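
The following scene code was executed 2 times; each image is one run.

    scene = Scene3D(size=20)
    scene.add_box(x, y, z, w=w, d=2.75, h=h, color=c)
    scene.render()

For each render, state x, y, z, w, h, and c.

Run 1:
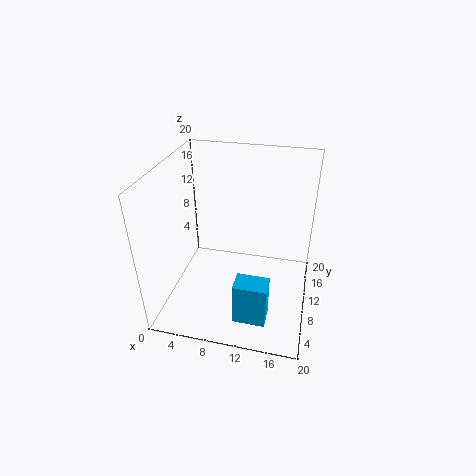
x = 11.5, y = 0.75, z = 3.75, w = 4, h = 5.5, c = 'deepskyblue'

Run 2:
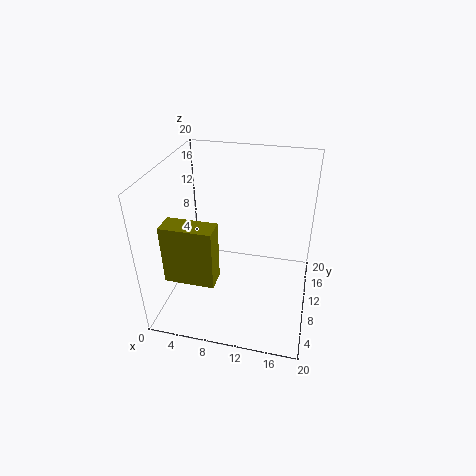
x = 2.75, y = 1.5, z = 8, w = 6.25, h = 7.5, c = 'olive'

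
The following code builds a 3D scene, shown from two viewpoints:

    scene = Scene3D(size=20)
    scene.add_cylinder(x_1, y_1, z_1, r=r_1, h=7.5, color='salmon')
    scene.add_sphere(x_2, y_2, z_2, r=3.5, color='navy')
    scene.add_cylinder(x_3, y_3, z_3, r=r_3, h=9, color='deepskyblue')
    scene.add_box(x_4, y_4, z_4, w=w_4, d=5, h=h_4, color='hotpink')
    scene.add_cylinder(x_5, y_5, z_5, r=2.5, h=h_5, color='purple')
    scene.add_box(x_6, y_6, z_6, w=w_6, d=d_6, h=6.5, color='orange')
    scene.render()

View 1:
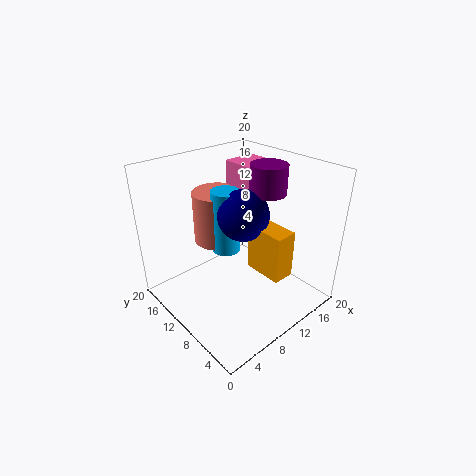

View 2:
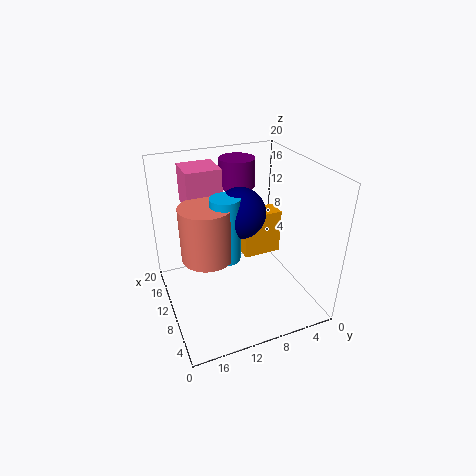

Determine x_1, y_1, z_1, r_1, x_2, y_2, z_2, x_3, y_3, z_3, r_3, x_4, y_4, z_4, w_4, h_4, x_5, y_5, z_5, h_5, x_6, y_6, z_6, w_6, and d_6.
x_1 = 10
y_1 = 14.5
z_1 = 8
r_1 = 3.5
x_2 = 10.5
y_2 = 9.5
z_2 = 13.5
x_3 = 9.5
y_3 = 12
z_3 = 7.5
r_3 = 2
x_4 = 13
y_4 = 11
z_4 = 13.5
w_4 = 5
h_4 = 5.5
x_5 = 14
y_5 = 8.5
z_5 = 16
h_5 = 4
x_6 = 10.5
y_6 = 3
z_6 = 6
w_6 = 3
d_6 = 5.5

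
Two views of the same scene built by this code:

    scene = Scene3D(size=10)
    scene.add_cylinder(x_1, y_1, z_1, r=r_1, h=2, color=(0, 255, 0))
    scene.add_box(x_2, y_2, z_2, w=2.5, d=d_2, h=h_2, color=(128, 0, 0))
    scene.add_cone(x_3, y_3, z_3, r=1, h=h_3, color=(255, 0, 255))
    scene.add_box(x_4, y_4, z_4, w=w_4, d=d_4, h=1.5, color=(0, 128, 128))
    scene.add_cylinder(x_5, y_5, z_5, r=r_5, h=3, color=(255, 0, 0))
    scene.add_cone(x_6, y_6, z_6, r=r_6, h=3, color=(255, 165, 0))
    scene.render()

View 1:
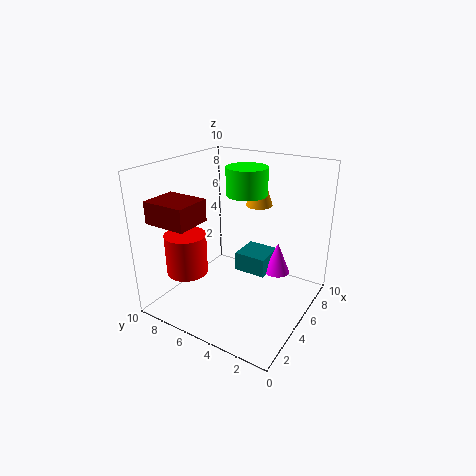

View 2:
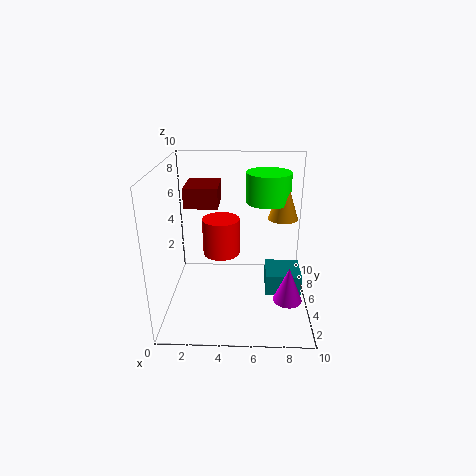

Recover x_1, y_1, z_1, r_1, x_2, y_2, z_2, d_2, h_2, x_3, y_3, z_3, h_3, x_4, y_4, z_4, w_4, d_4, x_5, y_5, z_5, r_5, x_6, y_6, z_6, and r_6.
x_1 = 7
y_1 = 5.5
z_1 = 7.5
r_1 = 1.5
x_2 = 1
y_2 = 6.5
z_2 = 6.5
d_2 = 3
h_2 = 1.5
x_3 = 8.5
y_3 = 3.5
z_3 = 1
h_3 = 2.5
x_4 = 7
y_4 = 4
z_4 = 1
w_4 = 2.5
d_4 = 2.5
x_5 = 3.5
y_5 = 8.5
z_5 = 2
r_5 = 1.5
x_6 = 8
y_6 = 5
z_6 = 6.5
r_6 = 1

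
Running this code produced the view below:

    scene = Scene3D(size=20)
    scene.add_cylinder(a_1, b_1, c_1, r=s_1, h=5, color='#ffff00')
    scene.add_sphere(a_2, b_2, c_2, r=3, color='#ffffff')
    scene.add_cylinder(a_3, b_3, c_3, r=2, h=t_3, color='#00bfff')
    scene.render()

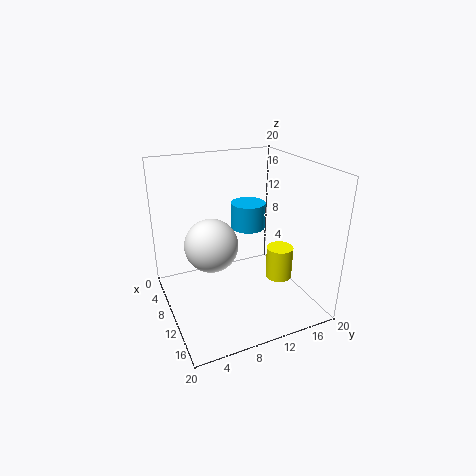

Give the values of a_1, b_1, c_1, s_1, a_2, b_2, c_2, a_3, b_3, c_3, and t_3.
a_1 = 10; b_1 = 17; c_1 = 2; s_1 = 2; a_2 = 16; b_2 = 4; c_2 = 13; a_3 = 15; b_3 = 9; c_3 = 14; t_3 = 3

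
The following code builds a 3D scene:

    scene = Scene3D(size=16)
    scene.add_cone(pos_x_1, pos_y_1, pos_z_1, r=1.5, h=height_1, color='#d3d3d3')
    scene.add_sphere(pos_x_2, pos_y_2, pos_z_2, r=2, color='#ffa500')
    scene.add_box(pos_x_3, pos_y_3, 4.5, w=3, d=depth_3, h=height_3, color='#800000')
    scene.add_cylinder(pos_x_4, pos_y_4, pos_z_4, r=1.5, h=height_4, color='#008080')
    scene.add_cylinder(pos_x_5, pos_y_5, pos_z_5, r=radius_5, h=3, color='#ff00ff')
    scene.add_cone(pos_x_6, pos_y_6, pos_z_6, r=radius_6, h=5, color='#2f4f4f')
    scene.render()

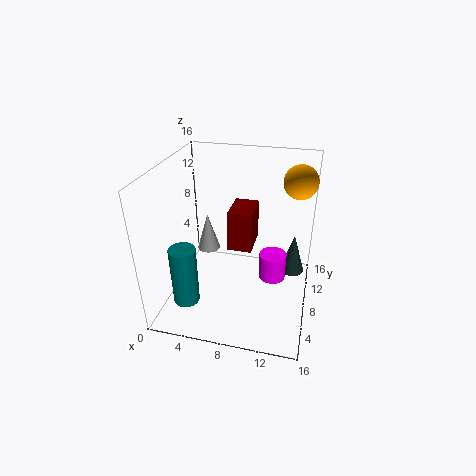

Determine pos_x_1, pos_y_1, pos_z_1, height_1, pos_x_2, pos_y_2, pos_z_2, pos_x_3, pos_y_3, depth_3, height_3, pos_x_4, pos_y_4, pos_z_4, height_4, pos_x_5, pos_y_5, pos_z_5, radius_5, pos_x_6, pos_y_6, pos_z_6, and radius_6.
pos_x_1 = 2.5, pos_y_1 = 13.5, pos_z_1 = 2.5, height_1 = 5, pos_x_2 = 14, pos_y_2 = 13.5, pos_z_2 = 13, pos_x_3 = 6, pos_y_3 = 10.5, depth_3 = 4.5, height_3 = 5, pos_x_4 = 2.5, pos_y_4 = 5, pos_z_4 = 0.5, height_4 = 7, pos_x_5 = 12, pos_y_5 = 8, pos_z_5 = 3.5, radius_5 = 1.5, pos_x_6 = 14, pos_y_6 = 12.5, pos_z_6 = 1.5, radius_6 = 1.5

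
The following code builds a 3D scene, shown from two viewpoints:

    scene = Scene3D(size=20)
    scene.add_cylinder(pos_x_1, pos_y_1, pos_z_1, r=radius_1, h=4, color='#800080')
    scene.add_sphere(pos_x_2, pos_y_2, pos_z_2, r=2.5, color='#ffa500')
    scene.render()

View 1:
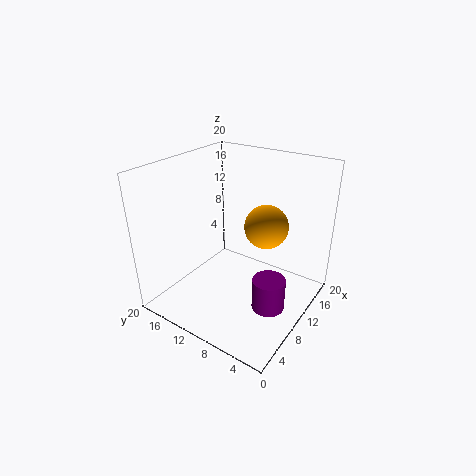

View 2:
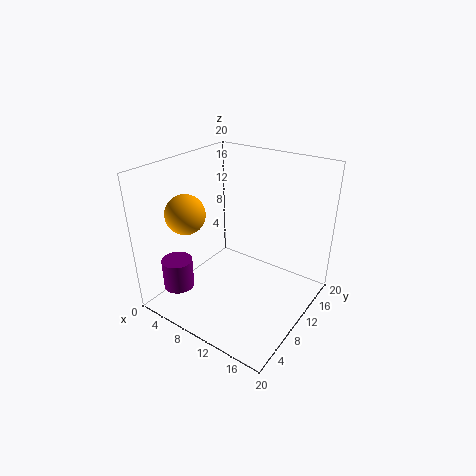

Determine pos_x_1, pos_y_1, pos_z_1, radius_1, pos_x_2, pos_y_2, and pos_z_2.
pos_x_1 = 5.5, pos_y_1 = 2.5, pos_z_1 = 4.75, radius_1 = 2, pos_x_2 = 6.5, pos_y_2 = 3.75, pos_z_2 = 15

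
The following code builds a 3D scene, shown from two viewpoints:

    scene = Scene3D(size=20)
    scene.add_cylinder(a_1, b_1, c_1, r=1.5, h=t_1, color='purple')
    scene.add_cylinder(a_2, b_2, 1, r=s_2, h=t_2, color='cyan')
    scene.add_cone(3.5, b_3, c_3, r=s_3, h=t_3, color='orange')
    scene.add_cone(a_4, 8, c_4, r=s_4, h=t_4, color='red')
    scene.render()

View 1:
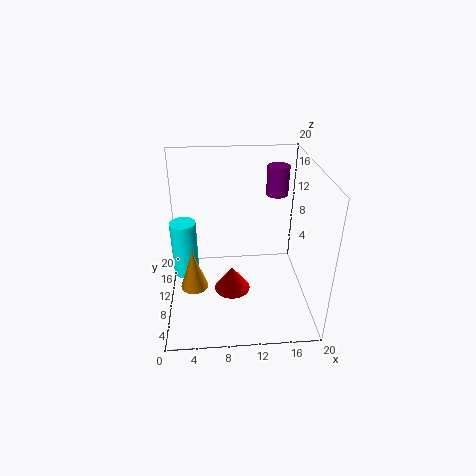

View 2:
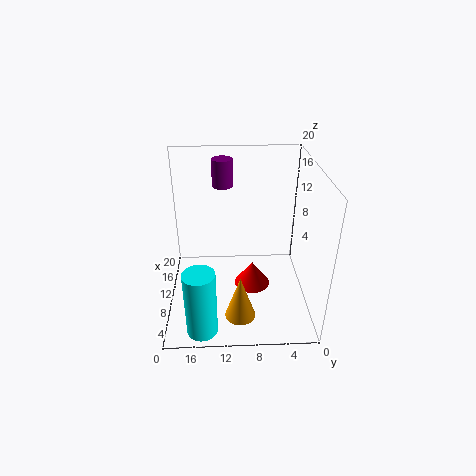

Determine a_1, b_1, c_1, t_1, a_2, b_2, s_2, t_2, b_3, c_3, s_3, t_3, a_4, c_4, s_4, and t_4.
a_1 = 15.5; b_1 = 12; c_1 = 15.5; t_1 = 4; a_2 = 2; b_2 = 15; s_2 = 2; t_2 = 9; b_3 = 10; c_3 = 2; s_3 = 2; t_3 = 6; a_4 = 9; c_4 = 3; s_4 = 2.5; t_4 = 3.5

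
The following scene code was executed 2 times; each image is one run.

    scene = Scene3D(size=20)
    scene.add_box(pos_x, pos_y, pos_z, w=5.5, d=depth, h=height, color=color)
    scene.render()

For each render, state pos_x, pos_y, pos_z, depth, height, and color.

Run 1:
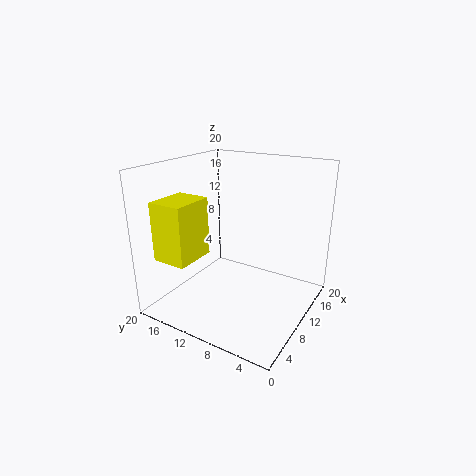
pos_x = 0.5, pos_y = 12, pos_z = 9, depth = 4.5, height = 7.5, color = 'yellow'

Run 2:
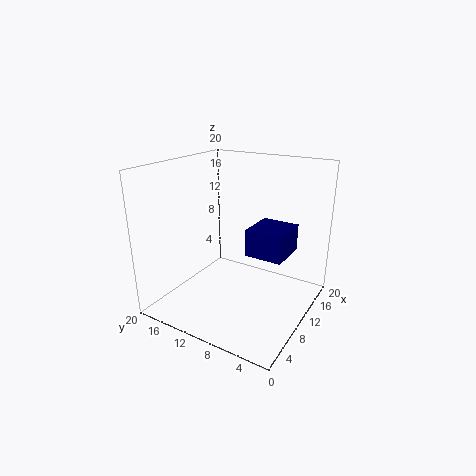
pos_x = 7.5, pos_y = 2.5, pos_z = 9, depth = 5, height = 3.5, color = 'navy'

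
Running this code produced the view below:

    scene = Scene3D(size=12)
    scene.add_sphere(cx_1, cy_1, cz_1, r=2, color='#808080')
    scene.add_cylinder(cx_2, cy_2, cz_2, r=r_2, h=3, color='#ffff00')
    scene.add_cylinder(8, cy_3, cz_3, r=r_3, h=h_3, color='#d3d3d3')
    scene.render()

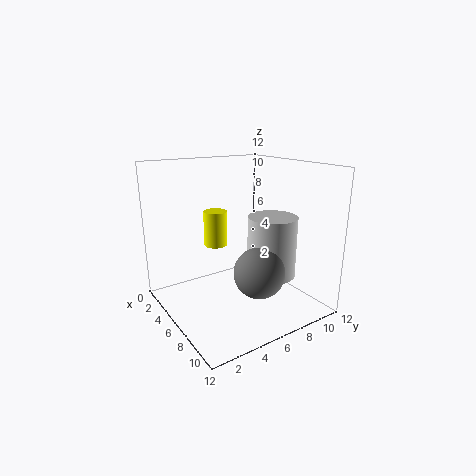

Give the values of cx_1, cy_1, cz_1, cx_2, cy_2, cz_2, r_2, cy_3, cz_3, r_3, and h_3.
cx_1 = 9, cy_1 = 6, cz_1 = 4, cx_2 = 4, cy_2 = 5, cz_2 = 5, r_2 = 1, cy_3 = 8, cz_3 = 3, r_3 = 2, h_3 = 5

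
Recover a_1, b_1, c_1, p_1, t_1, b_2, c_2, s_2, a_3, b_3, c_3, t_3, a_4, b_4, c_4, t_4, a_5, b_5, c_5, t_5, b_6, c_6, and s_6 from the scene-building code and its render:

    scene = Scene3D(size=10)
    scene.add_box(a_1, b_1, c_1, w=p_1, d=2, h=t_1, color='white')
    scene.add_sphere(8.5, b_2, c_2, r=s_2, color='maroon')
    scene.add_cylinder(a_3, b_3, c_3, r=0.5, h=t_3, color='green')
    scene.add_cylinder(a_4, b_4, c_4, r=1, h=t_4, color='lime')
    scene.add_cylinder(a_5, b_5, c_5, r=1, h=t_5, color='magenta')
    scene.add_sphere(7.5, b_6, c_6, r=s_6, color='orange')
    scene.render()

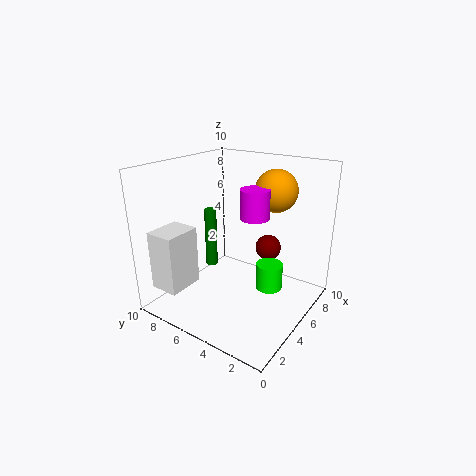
a_1 = 0.5
b_1 = 7
c_1 = 2
p_1 = 2.5
t_1 = 4
b_2 = 4.5
c_2 = 3
s_2 = 1
a_3 = 7.5
b_3 = 9.5
c_3 = 0.5
t_3 = 5
a_4 = 7
b_4 = 3.5
c_4 = 0.5
t_4 = 2
a_5 = 5.5
b_5 = 4
c_5 = 6.5
t_5 = 2
b_6 = 3.5
c_6 = 8
s_6 = 1.5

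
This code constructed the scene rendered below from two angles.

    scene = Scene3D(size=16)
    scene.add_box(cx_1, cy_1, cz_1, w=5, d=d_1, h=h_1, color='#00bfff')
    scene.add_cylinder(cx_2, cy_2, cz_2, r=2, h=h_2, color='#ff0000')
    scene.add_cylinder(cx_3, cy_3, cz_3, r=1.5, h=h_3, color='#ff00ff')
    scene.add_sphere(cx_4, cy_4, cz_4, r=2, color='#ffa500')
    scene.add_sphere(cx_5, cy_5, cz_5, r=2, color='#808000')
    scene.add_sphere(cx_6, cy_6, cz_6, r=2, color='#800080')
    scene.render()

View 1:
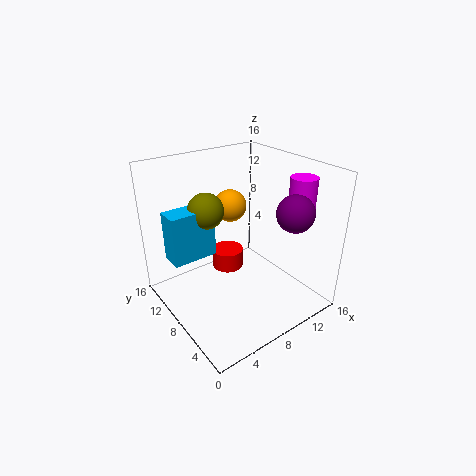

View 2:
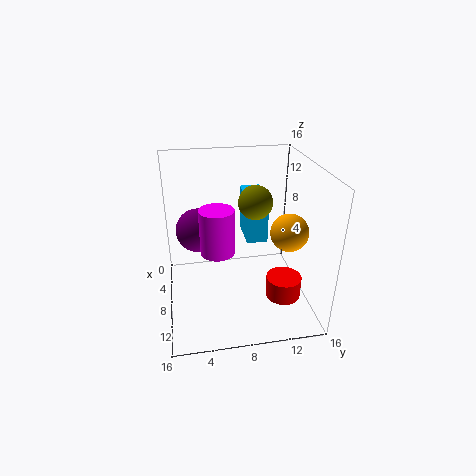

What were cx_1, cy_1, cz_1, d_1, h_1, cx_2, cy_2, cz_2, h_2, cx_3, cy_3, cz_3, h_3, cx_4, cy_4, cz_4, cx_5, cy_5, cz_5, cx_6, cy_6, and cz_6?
cx_1 = 1; cy_1 = 9.5; cz_1 = 6; d_1 = 2.5; h_1 = 5.5; cx_2 = 10; cy_2 = 13; cz_2 = 1; h_2 = 2.5; cx_3 = 14.5; cy_3 = 5; cz_3 = 10.5; h_3 = 4; cx_4 = 10.5; cy_4 = 13; cz_4 = 9.5; cx_5 = 5.5; cy_5 = 10.5; cz_5 = 11; cx_6 = 12; cy_6 = 3.5; cz_6 = 11.5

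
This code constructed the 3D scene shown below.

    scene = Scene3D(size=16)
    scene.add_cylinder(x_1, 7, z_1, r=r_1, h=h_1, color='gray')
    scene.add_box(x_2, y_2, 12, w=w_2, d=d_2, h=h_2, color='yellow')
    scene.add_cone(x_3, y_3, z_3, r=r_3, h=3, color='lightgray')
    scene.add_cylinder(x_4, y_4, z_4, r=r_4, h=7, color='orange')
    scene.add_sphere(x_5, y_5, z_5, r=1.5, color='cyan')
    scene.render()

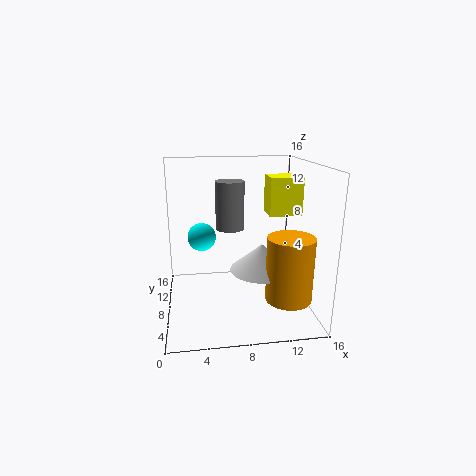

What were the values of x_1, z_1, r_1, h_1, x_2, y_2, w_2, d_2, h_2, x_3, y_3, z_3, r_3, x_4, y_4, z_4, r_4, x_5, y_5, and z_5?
x_1 = 7
z_1 = 9.5
r_1 = 1.5
h_1 = 5
x_2 = 10
y_2 = 2
w_2 = 3
d_2 = 2.5
h_2 = 3.5
x_3 = 10.5
y_3 = 7
z_3 = 4.5
r_3 = 3.5
x_4 = 13
y_4 = 4.5
z_4 = 2
r_4 = 2.5
x_5 = 4
y_5 = 7.5
z_5 = 8.5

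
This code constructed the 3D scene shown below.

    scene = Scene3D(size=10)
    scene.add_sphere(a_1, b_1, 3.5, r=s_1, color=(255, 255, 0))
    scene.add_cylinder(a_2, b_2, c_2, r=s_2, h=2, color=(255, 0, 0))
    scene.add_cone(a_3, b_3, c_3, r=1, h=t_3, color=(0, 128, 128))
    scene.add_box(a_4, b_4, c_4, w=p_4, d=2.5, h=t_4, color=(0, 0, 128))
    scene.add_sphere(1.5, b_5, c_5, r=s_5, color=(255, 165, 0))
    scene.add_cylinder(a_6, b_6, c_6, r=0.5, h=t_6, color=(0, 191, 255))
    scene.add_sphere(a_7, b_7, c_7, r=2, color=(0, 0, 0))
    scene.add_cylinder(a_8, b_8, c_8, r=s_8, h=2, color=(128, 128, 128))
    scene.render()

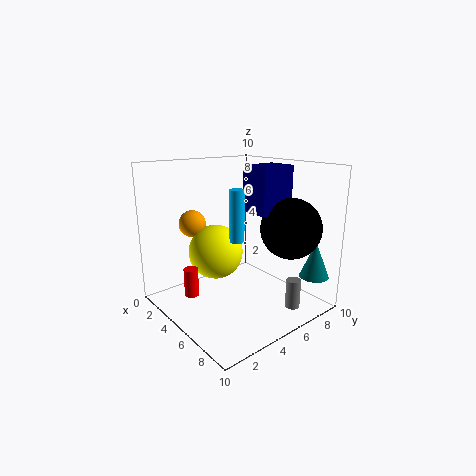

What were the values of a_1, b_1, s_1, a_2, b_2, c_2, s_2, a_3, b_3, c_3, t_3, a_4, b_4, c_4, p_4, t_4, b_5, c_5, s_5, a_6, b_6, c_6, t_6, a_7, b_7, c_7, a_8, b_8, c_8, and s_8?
a_1 = 3
b_1 = 4.5
s_1 = 2
a_2 = 3.5
b_2 = 2
c_2 = 1
s_2 = 0.5
a_3 = 9
b_3 = 8.5
c_3 = 2.5
t_3 = 2.5
a_4 = 5.5
b_4 = 5
c_4 = 7
p_4 = 2
t_4 = 3
b_5 = 3.5
c_5 = 5.5
s_5 = 1
a_6 = 5.5
b_6 = 4.5
c_6 = 5
t_6 = 3.5
a_7 = 8
b_7 = 7
c_7 = 6
a_8 = 8.5
b_8 = 7
c_8 = 0.5
s_8 = 0.5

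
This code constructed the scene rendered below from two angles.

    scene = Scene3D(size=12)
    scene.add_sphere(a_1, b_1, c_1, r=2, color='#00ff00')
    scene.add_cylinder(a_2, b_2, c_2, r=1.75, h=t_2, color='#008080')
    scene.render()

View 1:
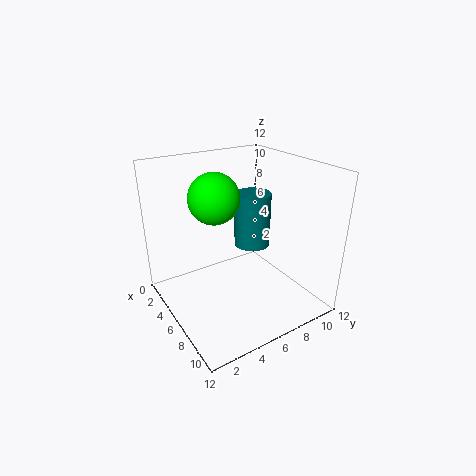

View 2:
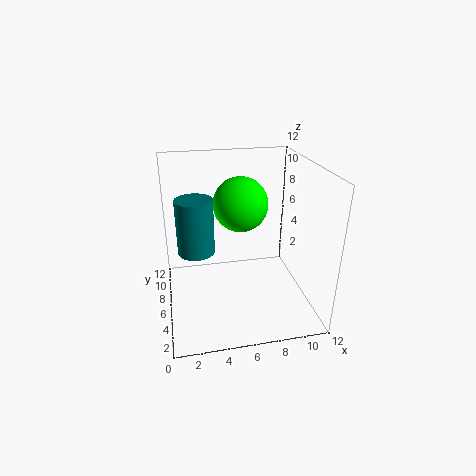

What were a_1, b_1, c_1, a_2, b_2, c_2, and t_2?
a_1 = 5.75
b_1 = 4
c_1 = 9.75
a_2 = 2.75
b_2 = 9.75
c_2 = 3
t_2 = 5.25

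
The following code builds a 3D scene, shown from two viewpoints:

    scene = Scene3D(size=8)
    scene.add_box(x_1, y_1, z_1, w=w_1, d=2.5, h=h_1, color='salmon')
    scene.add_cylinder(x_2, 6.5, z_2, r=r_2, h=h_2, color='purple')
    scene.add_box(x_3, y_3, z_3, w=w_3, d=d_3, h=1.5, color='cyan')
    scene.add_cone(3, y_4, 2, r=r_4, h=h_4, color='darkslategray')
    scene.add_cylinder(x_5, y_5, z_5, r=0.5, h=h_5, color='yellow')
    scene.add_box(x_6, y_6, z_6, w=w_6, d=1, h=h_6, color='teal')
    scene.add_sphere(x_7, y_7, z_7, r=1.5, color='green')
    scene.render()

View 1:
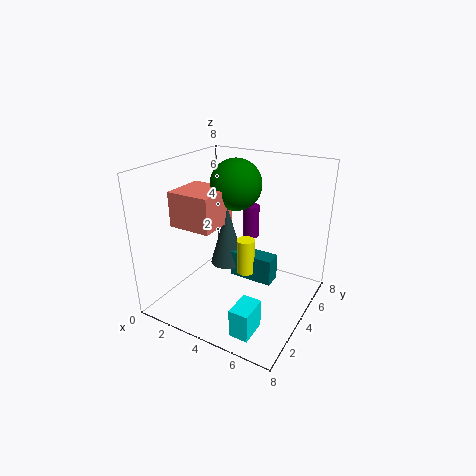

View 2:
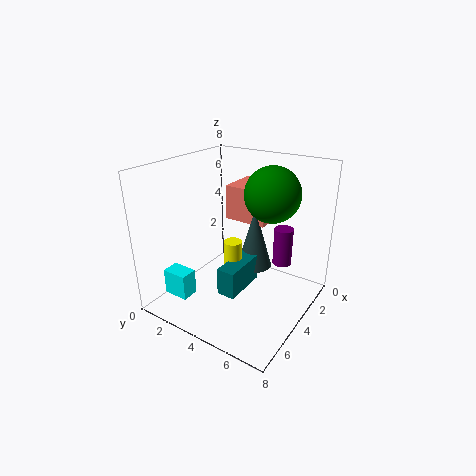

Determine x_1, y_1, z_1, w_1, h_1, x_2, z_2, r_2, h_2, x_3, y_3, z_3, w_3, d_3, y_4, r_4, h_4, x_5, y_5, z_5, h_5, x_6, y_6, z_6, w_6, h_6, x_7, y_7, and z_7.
x_1 = 0.5, y_1 = 2.5, z_1 = 4.5, w_1 = 2.5, h_1 = 2, x_2 = 3.5, z_2 = 3, r_2 = 0.5, h_2 = 2, x_3 = 5.5, y_3 = 0.5, z_3 = 0.5, w_3 = 1, d_3 = 1.5, y_4 = 4.5, r_4 = 1, h_4 = 3.5, x_5 = 4.5, y_5 = 4, z_5 = 2, h_5 = 2, x_6 = 3.5, y_6 = 4, z_6 = 1.5, w_6 = 2.5, h_6 = 1.5, x_7 = 3, y_7 = 5.5, z_7 = 6.5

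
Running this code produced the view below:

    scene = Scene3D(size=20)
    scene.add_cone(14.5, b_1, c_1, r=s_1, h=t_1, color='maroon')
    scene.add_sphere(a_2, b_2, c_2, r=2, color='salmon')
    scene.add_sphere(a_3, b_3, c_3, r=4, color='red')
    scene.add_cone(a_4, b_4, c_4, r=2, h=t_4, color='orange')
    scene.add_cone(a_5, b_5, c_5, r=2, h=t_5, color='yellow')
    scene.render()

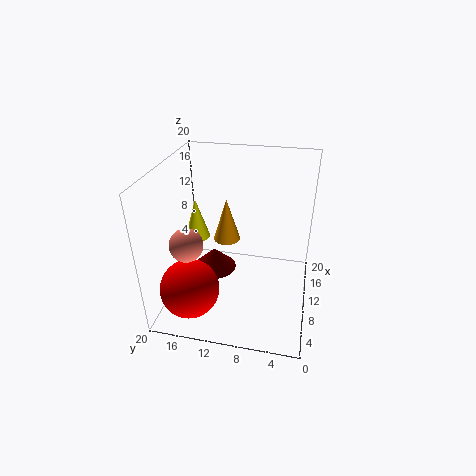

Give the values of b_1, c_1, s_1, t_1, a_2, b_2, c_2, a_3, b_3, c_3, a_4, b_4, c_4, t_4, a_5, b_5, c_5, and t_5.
b_1 = 15, c_1 = 1, s_1 = 3.5, t_1 = 3.5, a_2 = 2.5, b_2 = 14.5, c_2 = 13, a_3 = 4.5, b_3 = 15.5, c_3 = 4.5, a_4 = 13.5, b_4 = 12.5, c_4 = 7.5, t_4 = 6.5, a_5 = 15.5, b_5 = 18, c_5 = 6, t_5 = 6.5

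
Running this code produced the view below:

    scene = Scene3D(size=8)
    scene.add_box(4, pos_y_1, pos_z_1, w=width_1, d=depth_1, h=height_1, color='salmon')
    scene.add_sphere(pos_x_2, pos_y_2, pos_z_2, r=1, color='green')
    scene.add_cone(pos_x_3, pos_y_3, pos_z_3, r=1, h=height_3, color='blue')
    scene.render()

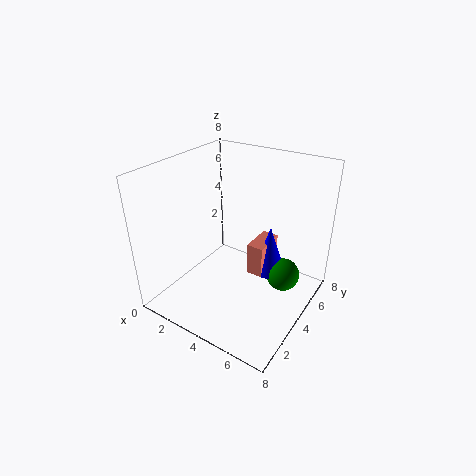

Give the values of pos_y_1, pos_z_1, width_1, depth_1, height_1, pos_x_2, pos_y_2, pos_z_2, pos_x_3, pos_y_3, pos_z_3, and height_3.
pos_y_1 = 5, pos_z_1 = 1, width_1 = 1, depth_1 = 2, height_1 = 2, pos_x_2 = 6, pos_y_2 = 6, pos_z_2 = 1, pos_x_3 = 5, pos_y_3 = 6, pos_z_3 = 1, height_3 = 3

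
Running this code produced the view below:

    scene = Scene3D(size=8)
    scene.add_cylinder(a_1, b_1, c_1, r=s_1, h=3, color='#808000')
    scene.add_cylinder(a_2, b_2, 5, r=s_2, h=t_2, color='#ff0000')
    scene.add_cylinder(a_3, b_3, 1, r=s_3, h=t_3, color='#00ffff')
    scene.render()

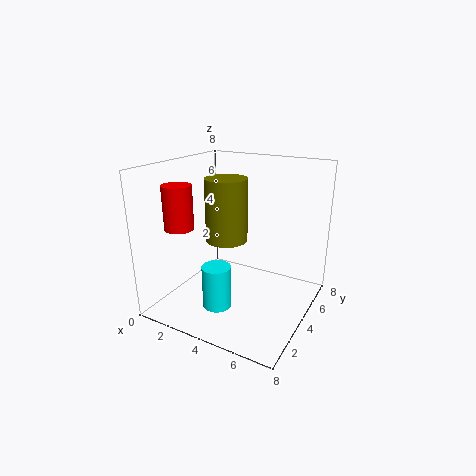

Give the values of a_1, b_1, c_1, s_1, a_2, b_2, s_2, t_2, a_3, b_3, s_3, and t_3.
a_1 = 4.5, b_1 = 2, c_1 = 4.75, s_1 = 1, a_2 = 2, b_2 = 1.5, s_2 = 0.75, t_2 = 2.25, a_3 = 4, b_3 = 1.75, s_3 = 0.75, t_3 = 2.25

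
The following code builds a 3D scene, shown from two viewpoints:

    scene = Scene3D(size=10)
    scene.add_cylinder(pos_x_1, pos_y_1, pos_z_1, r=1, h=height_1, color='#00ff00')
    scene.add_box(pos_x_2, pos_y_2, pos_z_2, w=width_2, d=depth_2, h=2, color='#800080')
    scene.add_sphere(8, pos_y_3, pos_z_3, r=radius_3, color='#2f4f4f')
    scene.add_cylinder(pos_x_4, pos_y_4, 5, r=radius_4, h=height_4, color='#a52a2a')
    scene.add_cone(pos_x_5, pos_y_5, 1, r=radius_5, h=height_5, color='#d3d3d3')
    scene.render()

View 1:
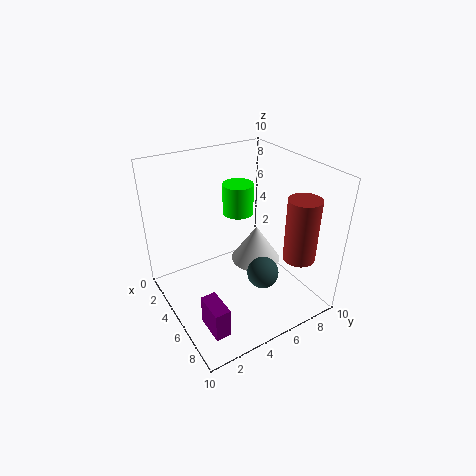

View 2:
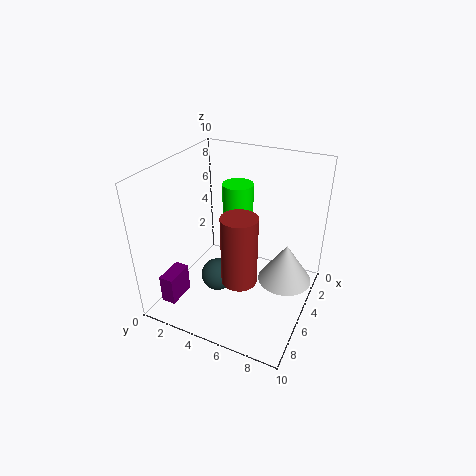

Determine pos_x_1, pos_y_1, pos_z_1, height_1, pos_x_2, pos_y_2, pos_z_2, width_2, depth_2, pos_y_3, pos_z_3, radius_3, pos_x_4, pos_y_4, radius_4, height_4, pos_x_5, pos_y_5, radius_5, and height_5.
pos_x_1 = 5
pos_y_1 = 5
pos_z_1 = 7
height_1 = 2
pos_x_2 = 7
pos_y_2 = 1
pos_z_2 = 1
width_2 = 2
depth_2 = 1
pos_y_3 = 5
pos_z_3 = 4
radius_3 = 1
pos_x_4 = 9
pos_y_4 = 7
radius_4 = 1
height_4 = 4
pos_x_5 = 3
pos_y_5 = 8
radius_5 = 2
height_5 = 3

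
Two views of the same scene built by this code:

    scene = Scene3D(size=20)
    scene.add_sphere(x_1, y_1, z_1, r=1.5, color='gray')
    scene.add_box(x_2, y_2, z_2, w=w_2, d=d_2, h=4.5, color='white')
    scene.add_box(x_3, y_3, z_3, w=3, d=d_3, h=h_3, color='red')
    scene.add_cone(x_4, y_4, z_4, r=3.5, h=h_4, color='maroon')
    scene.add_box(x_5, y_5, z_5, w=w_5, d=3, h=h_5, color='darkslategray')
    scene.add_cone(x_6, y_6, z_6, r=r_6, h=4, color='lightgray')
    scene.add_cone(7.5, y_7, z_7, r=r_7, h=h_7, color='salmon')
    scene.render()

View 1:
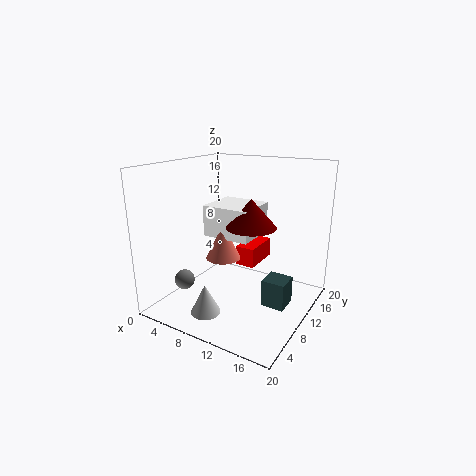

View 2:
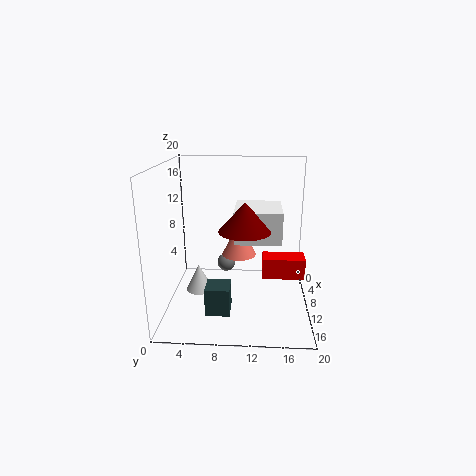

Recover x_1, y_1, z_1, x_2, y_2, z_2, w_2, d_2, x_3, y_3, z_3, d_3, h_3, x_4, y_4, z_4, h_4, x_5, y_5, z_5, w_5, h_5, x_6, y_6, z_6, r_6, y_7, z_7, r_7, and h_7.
x_1 = 2; y_1 = 7.5; z_1 = 2.5; x_2 = 4.5; y_2 = 9.5; z_2 = 9.5; w_2 = 7; d_2 = 6.5; x_3 = 7.5; y_3 = 13.5; z_3 = 4; d_3 = 6; h_3 = 3; x_4 = 11.5; y_4 = 11; z_4 = 11.5; h_4 = 4; x_5 = 15.5; y_5 = 6.5; z_5 = 3; w_5 = 3; h_5 = 3.5; x_6 = 8.5; y_6 = 4; z_6 = 1; r_6 = 2; y_7 = 10; z_7 = 6.5; r_7 = 2.5; h_7 = 5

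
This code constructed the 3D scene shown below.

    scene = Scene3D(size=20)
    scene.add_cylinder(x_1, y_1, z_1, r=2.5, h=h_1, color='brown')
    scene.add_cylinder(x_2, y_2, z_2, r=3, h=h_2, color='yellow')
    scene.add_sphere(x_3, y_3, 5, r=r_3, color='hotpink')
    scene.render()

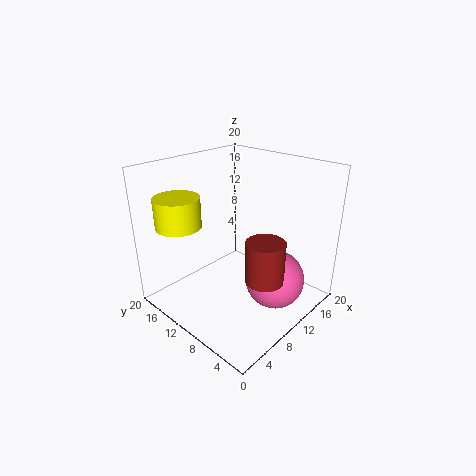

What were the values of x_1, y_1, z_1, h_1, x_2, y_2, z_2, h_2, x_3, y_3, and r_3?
x_1 = 8.5; y_1 = 4; z_1 = 6.5; h_1 = 5.5; x_2 = 3.5; y_2 = 14.5; z_2 = 12.5; h_2 = 4; x_3 = 11.5; y_3 = 4.5; r_3 = 4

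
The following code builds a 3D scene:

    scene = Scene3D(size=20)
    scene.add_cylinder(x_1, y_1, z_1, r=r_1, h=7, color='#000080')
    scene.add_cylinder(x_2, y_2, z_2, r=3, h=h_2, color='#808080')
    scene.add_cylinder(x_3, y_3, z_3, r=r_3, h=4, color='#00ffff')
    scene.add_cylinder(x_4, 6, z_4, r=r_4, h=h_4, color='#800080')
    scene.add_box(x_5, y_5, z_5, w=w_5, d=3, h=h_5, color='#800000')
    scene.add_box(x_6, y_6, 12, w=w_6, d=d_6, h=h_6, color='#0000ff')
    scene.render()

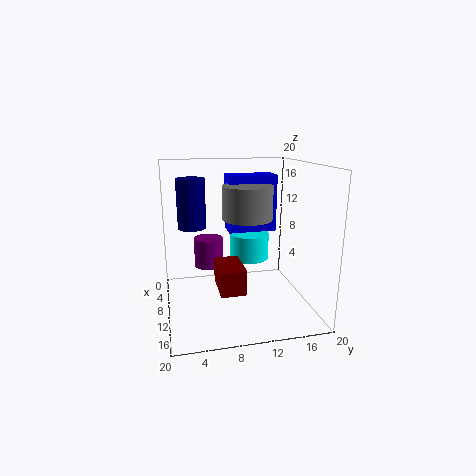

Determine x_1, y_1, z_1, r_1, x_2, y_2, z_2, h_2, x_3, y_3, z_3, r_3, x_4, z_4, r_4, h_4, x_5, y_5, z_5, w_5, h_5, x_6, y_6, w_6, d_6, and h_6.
x_1 = 7, y_1 = 4, z_1 = 11, r_1 = 2, x_2 = 15, y_2 = 10, z_2 = 14, h_2 = 4, x_3 = 5, y_3 = 13, z_3 = 5, r_3 = 3, x_4 = 9, z_4 = 6, r_4 = 2, h_4 = 4, x_5 = 14, y_5 = 6, z_5 = 6, w_5 = 5, h_5 = 3, x_6 = 11, y_6 = 8, w_6 = 3, d_6 = 6, h_6 = 7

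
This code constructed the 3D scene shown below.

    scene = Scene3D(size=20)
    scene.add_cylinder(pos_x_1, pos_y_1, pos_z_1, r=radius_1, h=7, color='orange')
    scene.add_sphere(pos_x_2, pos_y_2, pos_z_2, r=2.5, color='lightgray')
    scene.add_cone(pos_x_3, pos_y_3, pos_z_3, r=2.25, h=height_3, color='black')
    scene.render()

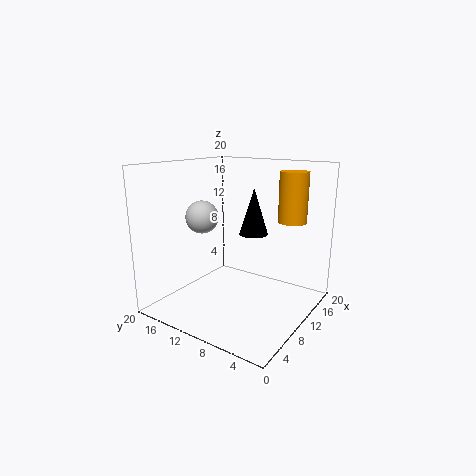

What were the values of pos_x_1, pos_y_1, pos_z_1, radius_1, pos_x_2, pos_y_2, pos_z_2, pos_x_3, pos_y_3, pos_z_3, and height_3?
pos_x_1 = 15, pos_y_1 = 4.25, pos_z_1 = 12, radius_1 = 2, pos_x_2 = 11, pos_y_2 = 17.25, pos_z_2 = 11.75, pos_x_3 = 16.25, pos_y_3 = 11.25, pos_z_3 = 8.75, height_3 = 7.25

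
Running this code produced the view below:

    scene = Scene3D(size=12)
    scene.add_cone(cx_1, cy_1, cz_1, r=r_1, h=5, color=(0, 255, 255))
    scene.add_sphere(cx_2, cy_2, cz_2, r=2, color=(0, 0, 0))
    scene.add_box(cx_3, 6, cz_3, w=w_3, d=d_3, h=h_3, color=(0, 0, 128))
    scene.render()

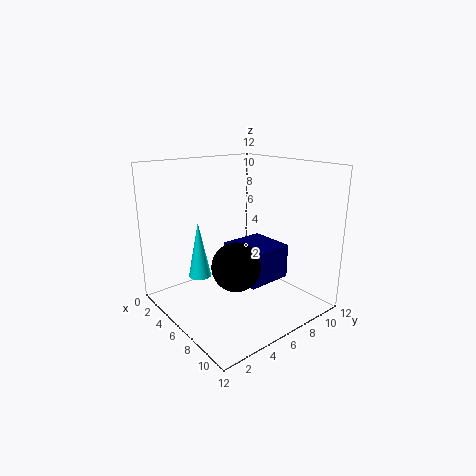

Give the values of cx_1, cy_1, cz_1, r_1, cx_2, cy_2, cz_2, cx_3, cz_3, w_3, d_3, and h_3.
cx_1 = 3, cy_1 = 4, cz_1 = 2, r_1 = 1, cx_2 = 7, cy_2 = 5, cz_2 = 4, cx_3 = 4, cz_3 = 2, w_3 = 4, d_3 = 4, h_3 = 3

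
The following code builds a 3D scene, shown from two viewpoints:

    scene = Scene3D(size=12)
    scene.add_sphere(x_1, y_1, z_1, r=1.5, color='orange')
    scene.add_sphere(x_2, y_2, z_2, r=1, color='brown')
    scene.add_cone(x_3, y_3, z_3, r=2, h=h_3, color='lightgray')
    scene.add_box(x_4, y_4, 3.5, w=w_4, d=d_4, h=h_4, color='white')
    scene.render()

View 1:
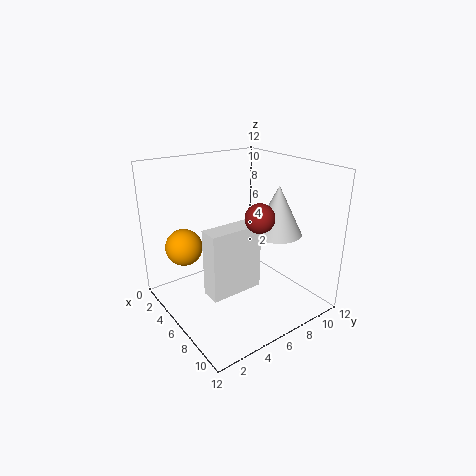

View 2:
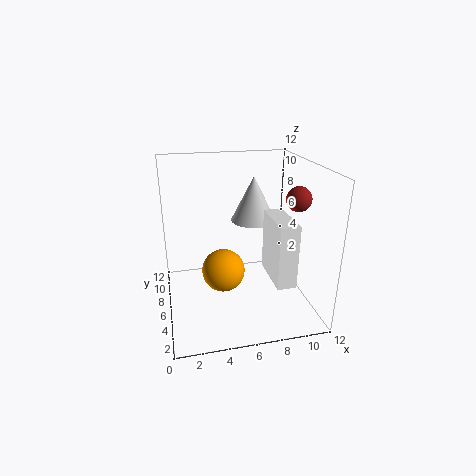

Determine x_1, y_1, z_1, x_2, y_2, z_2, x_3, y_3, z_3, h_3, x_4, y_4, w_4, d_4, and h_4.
x_1 = 4, y_1 = 2, z_1 = 5.5, x_2 = 10.5, y_2 = 4.5, z_2 = 9.5, x_3 = 8, y_3 = 8.5, z_3 = 6.5, h_3 = 4, x_4 = 8, y_4 = 1.5, w_4 = 1.5, d_4 = 4, h_4 = 5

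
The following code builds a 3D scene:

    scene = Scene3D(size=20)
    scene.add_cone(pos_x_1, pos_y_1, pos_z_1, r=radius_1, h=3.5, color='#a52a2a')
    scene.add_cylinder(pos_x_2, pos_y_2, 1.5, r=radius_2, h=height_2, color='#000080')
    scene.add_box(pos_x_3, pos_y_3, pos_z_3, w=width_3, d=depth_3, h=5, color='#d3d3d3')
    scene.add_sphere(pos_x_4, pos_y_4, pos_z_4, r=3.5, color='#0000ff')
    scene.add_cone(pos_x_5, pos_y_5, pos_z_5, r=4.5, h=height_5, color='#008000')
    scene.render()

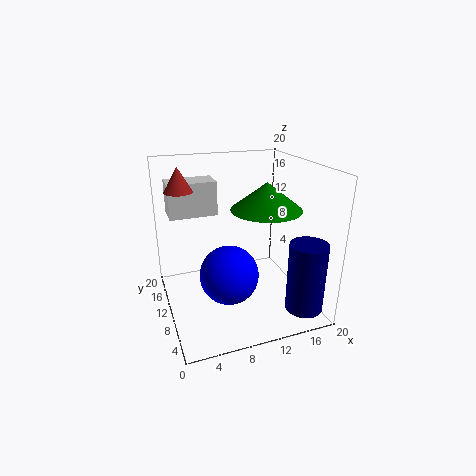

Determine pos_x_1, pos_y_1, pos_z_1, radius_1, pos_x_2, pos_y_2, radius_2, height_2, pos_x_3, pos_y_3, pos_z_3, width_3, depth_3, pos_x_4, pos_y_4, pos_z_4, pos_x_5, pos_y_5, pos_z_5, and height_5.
pos_x_1 = 3; pos_y_1 = 14.5; pos_z_1 = 16; radius_1 = 2; pos_x_2 = 17; pos_y_2 = 3; radius_2 = 2.5; height_2 = 9.5; pos_x_3 = 1.5; pos_y_3 = 14.5; pos_z_3 = 12; width_3 = 7; depth_3 = 4; pos_x_4 = 6.5; pos_y_4 = 3.5; pos_z_4 = 8.5; pos_x_5 = 12.5; pos_y_5 = 6.5; pos_z_5 = 15; height_5 = 3.5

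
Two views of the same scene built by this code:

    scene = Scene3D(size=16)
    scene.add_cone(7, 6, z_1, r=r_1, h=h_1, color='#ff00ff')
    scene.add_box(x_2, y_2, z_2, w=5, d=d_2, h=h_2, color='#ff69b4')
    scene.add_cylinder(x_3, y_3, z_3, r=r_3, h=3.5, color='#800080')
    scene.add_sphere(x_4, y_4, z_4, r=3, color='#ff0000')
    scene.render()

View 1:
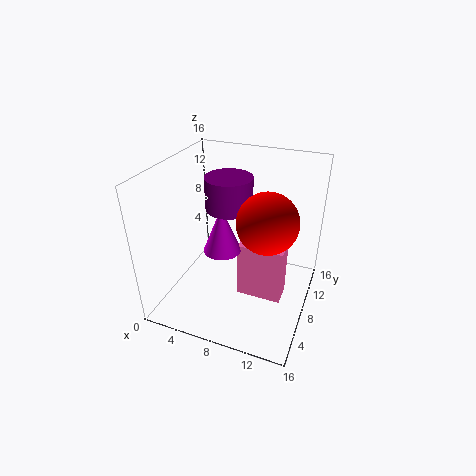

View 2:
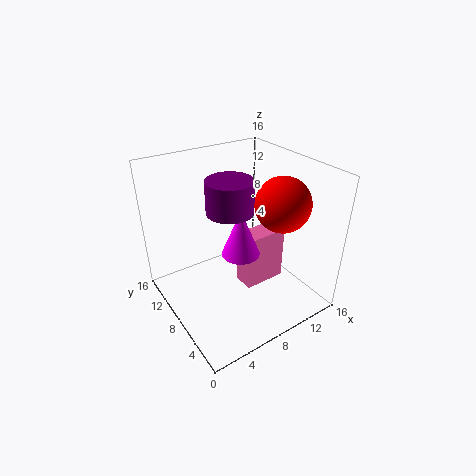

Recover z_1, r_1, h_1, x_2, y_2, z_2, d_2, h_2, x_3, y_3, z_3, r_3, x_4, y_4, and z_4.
z_1 = 7.5
r_1 = 2
h_1 = 5
x_2 = 8.5
y_2 = 6.5
z_2 = 1.5
d_2 = 2.5
h_2 = 6.5
x_3 = 7
y_3 = 8
z_3 = 11.5
r_3 = 2.5
x_4 = 12
y_4 = 5.5
z_4 = 12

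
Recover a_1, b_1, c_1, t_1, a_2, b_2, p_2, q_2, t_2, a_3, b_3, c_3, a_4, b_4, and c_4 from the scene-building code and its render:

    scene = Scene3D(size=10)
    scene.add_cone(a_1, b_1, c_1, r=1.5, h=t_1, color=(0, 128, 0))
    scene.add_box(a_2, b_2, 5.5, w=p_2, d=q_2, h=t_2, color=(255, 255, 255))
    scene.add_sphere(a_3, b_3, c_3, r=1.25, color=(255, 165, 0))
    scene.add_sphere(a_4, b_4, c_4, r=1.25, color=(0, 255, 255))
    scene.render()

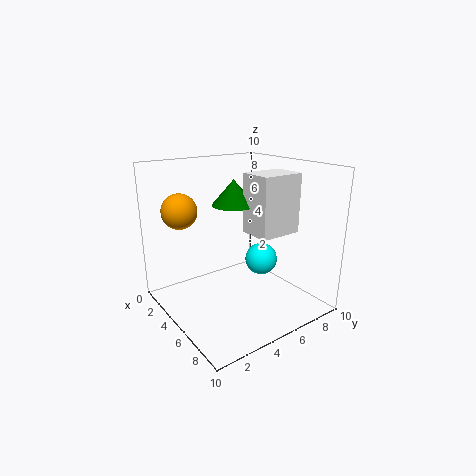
a_1 = 4.5
b_1 = 5
c_1 = 7.25
t_1 = 1.75
a_2 = 5.25
b_2 = 5.25
p_2 = 2.25
q_2 = 3
t_2 = 4
a_3 = 2.25
b_3 = 2
c_3 = 6.75
a_4 = 4
b_4 = 8
c_4 = 2.25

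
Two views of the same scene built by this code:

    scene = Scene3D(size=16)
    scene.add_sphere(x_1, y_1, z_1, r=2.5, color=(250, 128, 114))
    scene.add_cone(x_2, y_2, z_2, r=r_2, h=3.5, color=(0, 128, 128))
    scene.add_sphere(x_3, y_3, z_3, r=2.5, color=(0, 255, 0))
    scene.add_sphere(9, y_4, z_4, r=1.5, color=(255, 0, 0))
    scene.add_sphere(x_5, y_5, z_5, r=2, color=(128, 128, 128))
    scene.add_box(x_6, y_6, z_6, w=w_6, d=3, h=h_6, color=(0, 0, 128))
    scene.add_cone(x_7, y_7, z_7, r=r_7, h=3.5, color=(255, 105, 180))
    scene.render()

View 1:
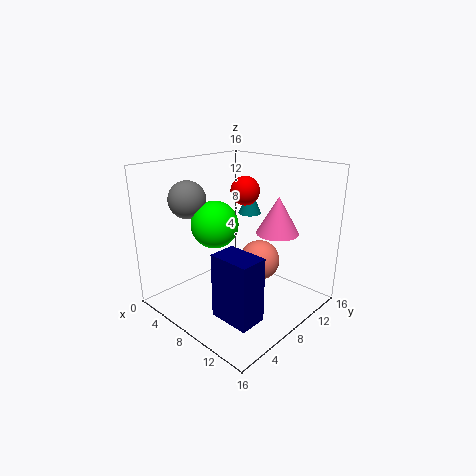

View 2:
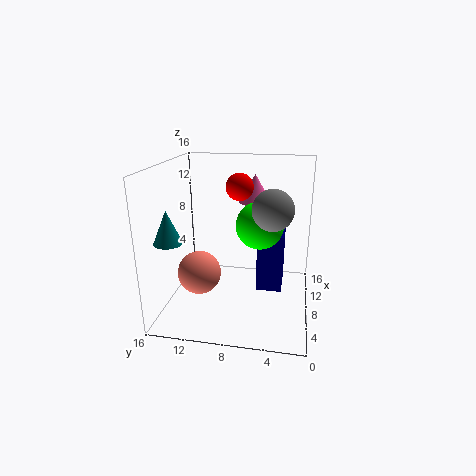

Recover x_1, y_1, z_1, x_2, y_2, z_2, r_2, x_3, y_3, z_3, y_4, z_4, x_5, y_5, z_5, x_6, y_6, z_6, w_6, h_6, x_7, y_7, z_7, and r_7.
x_1 = 7.5, y_1 = 12.5, z_1 = 3.5, x_2 = 4, y_2 = 14.5, z_2 = 8.5, r_2 = 1.5, x_3 = 7, y_3 = 5.5, z_3 = 10, y_4 = 8, z_4 = 13.5, x_5 = 4.5, y_5 = 4, z_5 = 12.5, x_6 = 9, y_6 = 3, z_6 = 1, w_6 = 4.5, h_6 = 7, x_7 = 14, y_7 = 7, z_7 = 10.5, r_7 = 2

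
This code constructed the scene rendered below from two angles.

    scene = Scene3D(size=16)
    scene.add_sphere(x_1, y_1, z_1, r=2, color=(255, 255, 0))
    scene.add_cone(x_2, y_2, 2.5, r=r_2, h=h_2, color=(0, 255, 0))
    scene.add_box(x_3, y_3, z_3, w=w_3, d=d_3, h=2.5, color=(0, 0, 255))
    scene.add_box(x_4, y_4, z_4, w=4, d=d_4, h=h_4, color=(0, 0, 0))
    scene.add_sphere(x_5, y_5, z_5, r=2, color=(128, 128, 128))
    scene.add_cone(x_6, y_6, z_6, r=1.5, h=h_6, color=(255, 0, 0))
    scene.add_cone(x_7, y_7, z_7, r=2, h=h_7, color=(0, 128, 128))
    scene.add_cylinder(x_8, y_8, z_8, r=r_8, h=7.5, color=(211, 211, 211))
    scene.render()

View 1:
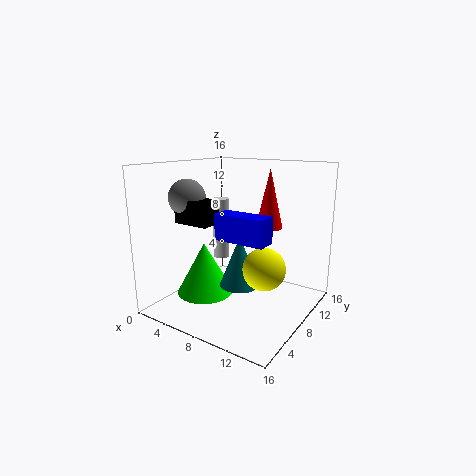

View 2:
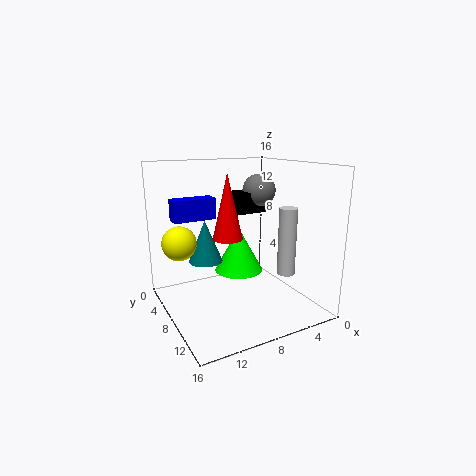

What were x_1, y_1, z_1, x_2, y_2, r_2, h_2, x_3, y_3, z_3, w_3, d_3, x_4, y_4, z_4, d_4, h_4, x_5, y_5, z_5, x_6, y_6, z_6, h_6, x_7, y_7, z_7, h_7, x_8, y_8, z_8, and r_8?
x_1 = 13.5, y_1 = 4, z_1 = 7, x_2 = 6, y_2 = 4.5, r_2 = 3, h_2 = 5.5, x_3 = 9, y_3 = 2.5, z_3 = 9.5, w_3 = 5, d_3 = 2, x_4 = 3, y_4 = 3.5, z_4 = 10, d_4 = 2.5, h_4 = 2.5, x_5 = 3.5, y_5 = 5, z_5 = 12.5, x_6 = 10.5, y_6 = 10.5, z_6 = 9, h_6 = 6.5, x_7 = 10.5, y_7 = 4.5, z_7 = 4.5, h_7 = 5, x_8 = 3.5, y_8 = 11, z_8 = 4, r_8 = 1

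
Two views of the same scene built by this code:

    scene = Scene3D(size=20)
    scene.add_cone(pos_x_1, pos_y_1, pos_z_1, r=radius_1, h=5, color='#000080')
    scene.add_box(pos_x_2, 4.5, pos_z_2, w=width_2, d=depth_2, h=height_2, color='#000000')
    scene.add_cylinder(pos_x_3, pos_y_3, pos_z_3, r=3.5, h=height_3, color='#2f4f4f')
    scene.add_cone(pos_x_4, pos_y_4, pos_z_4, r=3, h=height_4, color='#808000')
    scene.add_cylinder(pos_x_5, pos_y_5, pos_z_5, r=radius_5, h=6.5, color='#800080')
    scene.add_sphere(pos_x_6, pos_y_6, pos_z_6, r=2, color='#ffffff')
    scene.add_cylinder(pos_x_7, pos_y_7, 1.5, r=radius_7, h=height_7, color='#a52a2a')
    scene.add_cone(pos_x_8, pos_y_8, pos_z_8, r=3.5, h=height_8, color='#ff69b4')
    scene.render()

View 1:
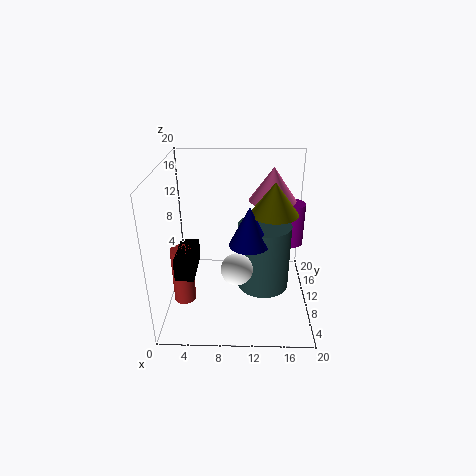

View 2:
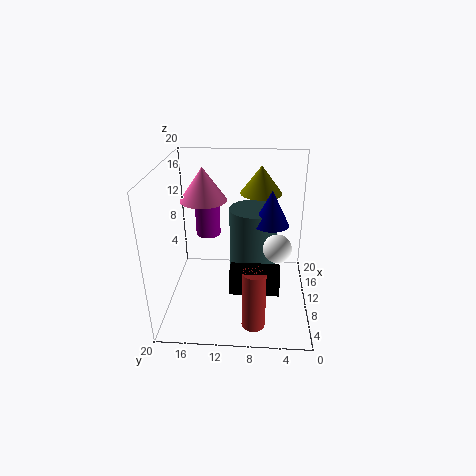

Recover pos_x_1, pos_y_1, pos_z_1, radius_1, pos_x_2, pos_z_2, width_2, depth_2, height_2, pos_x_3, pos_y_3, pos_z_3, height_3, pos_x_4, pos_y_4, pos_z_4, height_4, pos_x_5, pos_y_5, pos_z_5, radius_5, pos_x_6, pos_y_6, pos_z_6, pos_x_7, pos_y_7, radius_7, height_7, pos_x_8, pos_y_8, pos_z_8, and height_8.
pos_x_1 = 11.5
pos_y_1 = 5.5
pos_z_1 = 11.5
radius_1 = 2.5
pos_x_2 = 2
pos_z_2 = 6.5
width_2 = 2.5
depth_2 = 6
height_2 = 3
pos_x_3 = 13.5
pos_y_3 = 8
pos_z_3 = 4
height_3 = 9
pos_x_4 = 14.5
pos_y_4 = 7
pos_z_4 = 15
height_4 = 4
pos_x_5 = 18
pos_y_5 = 15.5
pos_z_5 = 6.5
radius_5 = 2
pos_x_6 = 10
pos_y_6 = 4.5
pos_z_6 = 8.5
pos_x_7 = 2.5
pos_y_7 = 7.5
radius_7 = 1.5
height_7 = 8
pos_x_8 = 15
pos_y_8 = 15.5
pos_z_8 = 13.5
height_8 = 5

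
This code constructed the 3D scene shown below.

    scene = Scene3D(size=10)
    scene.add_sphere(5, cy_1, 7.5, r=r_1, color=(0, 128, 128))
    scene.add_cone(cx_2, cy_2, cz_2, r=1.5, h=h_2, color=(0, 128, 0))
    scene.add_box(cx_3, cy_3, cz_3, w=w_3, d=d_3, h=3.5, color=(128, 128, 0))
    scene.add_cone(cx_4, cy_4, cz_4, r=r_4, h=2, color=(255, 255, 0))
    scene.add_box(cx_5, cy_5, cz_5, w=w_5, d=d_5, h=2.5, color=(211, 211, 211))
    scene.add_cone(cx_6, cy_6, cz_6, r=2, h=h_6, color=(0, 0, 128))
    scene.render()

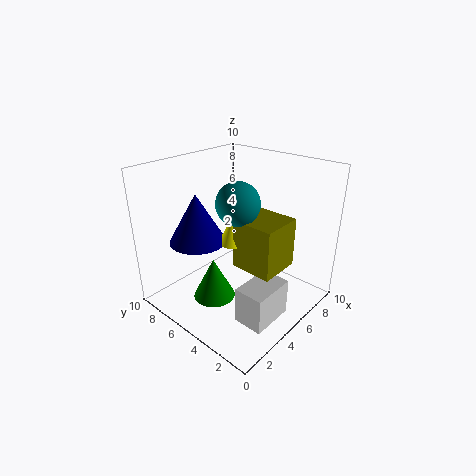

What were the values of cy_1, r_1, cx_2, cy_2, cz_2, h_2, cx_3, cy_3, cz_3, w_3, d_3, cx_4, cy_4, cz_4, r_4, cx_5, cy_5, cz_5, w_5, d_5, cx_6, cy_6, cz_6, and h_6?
cy_1 = 5
r_1 = 1.5
cx_2 = 3.5
cy_2 = 6
cz_2 = 0.5
h_2 = 3
cx_3 = 4.5
cy_3 = 2
cz_3 = 3
w_3 = 3
d_3 = 3
cx_4 = 5
cy_4 = 5.5
cz_4 = 4.5
r_4 = 1
cx_5 = 2.5
cy_5 = 1
cz_5 = 0.5
w_5 = 3
d_5 = 2
cx_6 = 3.5
cy_6 = 7.5
cz_6 = 4.5
h_6 = 3.5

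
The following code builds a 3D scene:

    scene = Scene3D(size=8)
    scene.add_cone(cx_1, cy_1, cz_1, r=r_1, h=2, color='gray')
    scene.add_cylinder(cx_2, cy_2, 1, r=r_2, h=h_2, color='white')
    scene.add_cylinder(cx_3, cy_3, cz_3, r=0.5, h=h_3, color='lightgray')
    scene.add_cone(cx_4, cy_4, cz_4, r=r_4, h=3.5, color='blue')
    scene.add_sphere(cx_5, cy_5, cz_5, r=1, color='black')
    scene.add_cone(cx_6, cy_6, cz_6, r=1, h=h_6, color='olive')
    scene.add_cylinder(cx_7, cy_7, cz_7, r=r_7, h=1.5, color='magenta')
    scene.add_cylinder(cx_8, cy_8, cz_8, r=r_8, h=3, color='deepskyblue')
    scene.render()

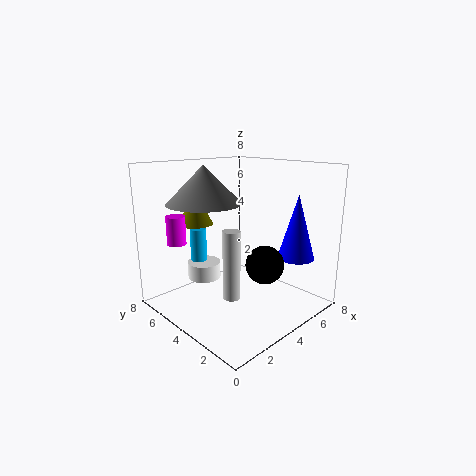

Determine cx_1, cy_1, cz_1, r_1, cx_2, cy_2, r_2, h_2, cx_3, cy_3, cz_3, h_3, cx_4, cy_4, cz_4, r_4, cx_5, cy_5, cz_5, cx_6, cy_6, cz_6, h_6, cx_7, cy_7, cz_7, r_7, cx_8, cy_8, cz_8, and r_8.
cx_1 = 2.5
cy_1 = 5
cz_1 = 6
r_1 = 2
cx_2 = 3.5
cy_2 = 6.5
r_2 = 1
h_2 = 1
cx_3 = 3.5
cy_3 = 4
cz_3 = 0.5
h_3 = 4
cx_4 = 6
cy_4 = 1.5
cz_4 = 3
r_4 = 1
cx_5 = 4
cy_5 = 2
cz_5 = 3
cx_6 = 3
cy_6 = 6.5
cz_6 = 4.5
h_6 = 2
cx_7 = 1
cy_7 = 5.5
cz_7 = 4
r_7 = 0.5
cx_8 = 3.5
cy_8 = 7
cz_8 = 1
r_8 = 0.5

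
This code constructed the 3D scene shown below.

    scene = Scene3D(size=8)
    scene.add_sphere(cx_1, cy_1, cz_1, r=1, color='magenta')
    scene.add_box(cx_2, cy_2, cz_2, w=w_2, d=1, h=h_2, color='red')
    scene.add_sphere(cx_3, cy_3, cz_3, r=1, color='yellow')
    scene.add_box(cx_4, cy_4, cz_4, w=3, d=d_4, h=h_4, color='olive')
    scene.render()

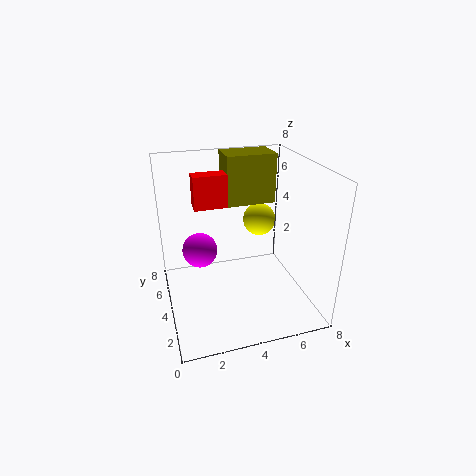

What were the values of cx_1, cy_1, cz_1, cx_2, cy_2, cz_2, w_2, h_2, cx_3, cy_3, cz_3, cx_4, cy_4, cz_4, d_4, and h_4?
cx_1 = 2
cy_1 = 5
cz_1 = 3
cx_2 = 2
cy_2 = 6
cz_2 = 5
w_2 = 2
h_2 = 2
cx_3 = 6
cy_3 = 6
cz_3 = 4
cx_4 = 4
cy_4 = 6
cz_4 = 5
d_4 = 2
h_4 = 3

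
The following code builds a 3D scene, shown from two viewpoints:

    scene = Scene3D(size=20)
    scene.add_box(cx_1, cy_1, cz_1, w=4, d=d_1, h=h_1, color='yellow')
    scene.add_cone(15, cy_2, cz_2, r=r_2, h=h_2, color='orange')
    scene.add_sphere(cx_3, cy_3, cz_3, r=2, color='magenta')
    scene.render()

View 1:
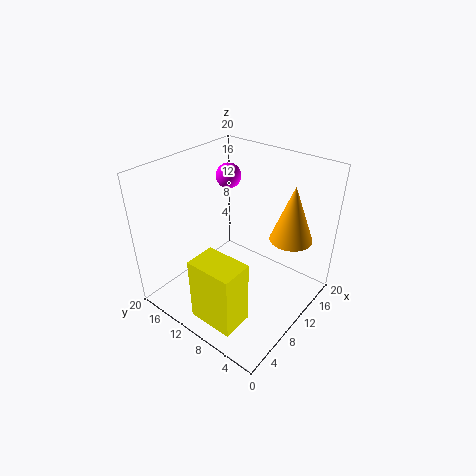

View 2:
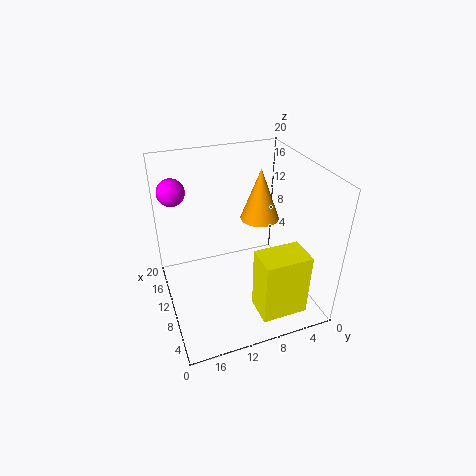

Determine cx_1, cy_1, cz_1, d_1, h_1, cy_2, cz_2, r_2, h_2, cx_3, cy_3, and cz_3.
cx_1 = 0.5
cy_1 = 4
cz_1 = 3
d_1 = 6
h_1 = 8.5
cy_2 = 4.5
cz_2 = 9.5
r_2 = 3
h_2 = 8
cx_3 = 17
cy_3 = 17.5
cz_3 = 15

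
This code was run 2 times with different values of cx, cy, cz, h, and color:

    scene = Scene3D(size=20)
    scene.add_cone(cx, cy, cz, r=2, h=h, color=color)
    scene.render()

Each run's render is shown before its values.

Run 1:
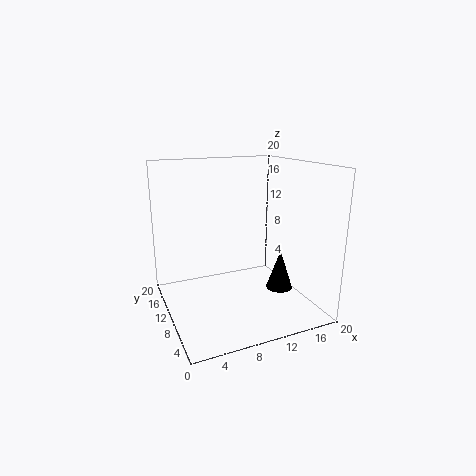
cx = 17, cy = 10, cz = 1, h = 6, color = 'black'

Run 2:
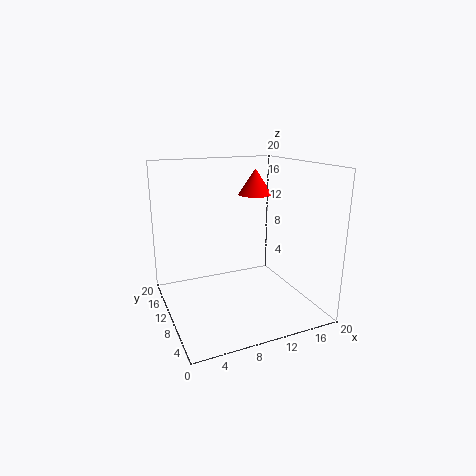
cx = 10, cy = 5, cz = 17, h = 3, color = 'red'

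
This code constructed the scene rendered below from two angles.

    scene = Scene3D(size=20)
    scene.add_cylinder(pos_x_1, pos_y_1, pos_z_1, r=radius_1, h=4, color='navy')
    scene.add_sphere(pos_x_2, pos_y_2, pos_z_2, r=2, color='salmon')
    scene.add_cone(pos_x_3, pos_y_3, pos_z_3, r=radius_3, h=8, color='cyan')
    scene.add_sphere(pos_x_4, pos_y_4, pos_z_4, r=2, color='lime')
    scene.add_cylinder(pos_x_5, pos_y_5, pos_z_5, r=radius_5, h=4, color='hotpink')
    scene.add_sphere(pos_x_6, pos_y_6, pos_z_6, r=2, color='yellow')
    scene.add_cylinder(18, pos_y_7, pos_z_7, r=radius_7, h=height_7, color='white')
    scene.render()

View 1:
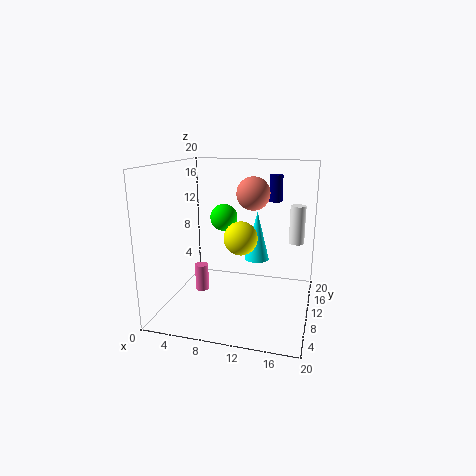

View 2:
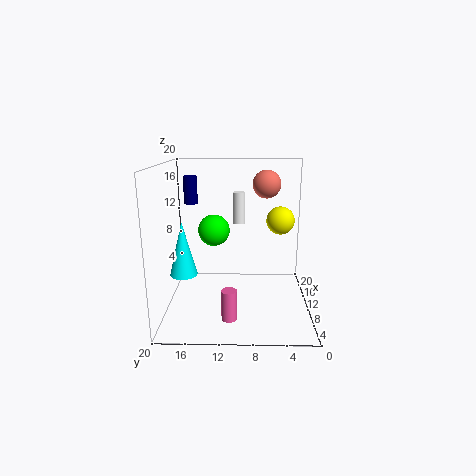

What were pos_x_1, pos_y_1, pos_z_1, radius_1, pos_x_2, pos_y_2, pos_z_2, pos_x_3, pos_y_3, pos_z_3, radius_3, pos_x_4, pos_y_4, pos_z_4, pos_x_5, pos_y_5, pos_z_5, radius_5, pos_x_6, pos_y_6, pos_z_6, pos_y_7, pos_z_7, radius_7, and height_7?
pos_x_1 = 14, pos_y_1 = 17, pos_z_1 = 14, radius_1 = 1, pos_x_2 = 13, pos_y_2 = 6, pos_z_2 = 17, pos_x_3 = 11, pos_y_3 = 18, pos_z_3 = 4, radius_3 = 2, pos_x_4 = 7, pos_y_4 = 13, pos_z_4 = 12, pos_x_5 = 4, pos_y_5 = 11, pos_z_5 = 1, radius_5 = 1, pos_x_6 = 12, pos_y_6 = 4, pos_z_6 = 12, pos_y_7 = 10, pos_z_7 = 10, radius_7 = 1, height_7 = 5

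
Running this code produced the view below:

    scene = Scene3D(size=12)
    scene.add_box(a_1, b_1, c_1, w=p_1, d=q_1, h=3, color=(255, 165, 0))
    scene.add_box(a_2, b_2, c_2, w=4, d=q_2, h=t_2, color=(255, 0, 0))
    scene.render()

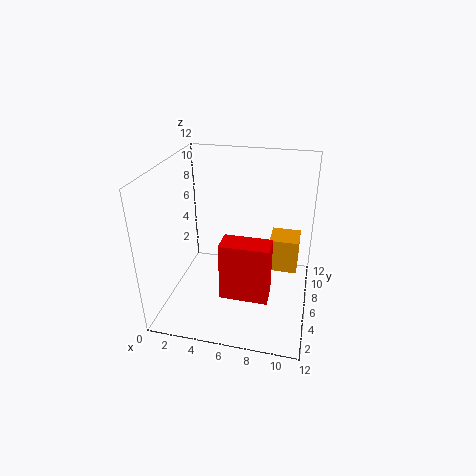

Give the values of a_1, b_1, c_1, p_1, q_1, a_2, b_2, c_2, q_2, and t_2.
a_1 = 8.5; b_1 = 7; c_1 = 2.5; p_1 = 2.5; q_1 = 2.5; a_2 = 5; b_2 = 3.5; c_2 = 1.5; q_2 = 2; t_2 = 5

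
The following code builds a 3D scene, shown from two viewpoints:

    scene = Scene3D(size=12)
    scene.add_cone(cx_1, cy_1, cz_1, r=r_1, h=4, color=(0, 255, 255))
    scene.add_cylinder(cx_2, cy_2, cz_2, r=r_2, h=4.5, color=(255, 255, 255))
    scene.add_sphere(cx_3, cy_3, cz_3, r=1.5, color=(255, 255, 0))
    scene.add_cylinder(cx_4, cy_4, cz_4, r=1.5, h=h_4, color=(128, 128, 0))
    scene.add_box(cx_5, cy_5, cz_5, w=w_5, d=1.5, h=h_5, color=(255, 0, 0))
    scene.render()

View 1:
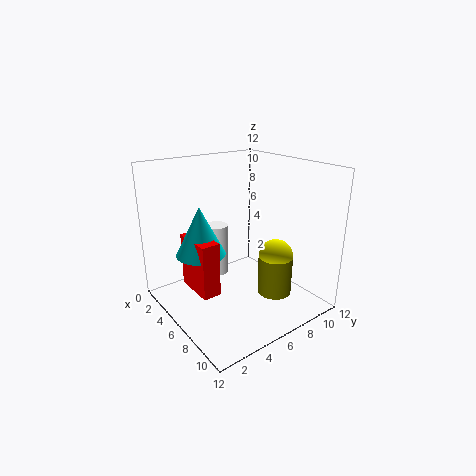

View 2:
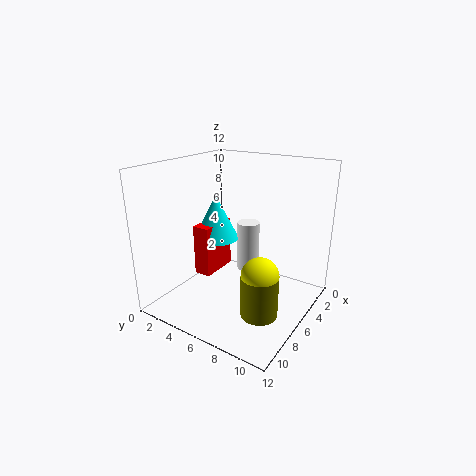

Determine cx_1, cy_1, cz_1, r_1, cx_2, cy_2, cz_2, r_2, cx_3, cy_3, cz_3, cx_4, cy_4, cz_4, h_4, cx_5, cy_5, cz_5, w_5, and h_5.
cx_1 = 5, cy_1 = 3, cz_1 = 5, r_1 = 2, cx_2 = 3.5, cy_2 = 5.5, cz_2 = 2, r_2 = 1, cx_3 = 7.5, cy_3 = 9, cz_3 = 4, cx_4 = 7.5, cy_4 = 9, cz_4 = 0.5, h_4 = 3.5, cx_5 = 3.5, cy_5 = 2, cz_5 = 2, w_5 = 3.5, h_5 = 4.5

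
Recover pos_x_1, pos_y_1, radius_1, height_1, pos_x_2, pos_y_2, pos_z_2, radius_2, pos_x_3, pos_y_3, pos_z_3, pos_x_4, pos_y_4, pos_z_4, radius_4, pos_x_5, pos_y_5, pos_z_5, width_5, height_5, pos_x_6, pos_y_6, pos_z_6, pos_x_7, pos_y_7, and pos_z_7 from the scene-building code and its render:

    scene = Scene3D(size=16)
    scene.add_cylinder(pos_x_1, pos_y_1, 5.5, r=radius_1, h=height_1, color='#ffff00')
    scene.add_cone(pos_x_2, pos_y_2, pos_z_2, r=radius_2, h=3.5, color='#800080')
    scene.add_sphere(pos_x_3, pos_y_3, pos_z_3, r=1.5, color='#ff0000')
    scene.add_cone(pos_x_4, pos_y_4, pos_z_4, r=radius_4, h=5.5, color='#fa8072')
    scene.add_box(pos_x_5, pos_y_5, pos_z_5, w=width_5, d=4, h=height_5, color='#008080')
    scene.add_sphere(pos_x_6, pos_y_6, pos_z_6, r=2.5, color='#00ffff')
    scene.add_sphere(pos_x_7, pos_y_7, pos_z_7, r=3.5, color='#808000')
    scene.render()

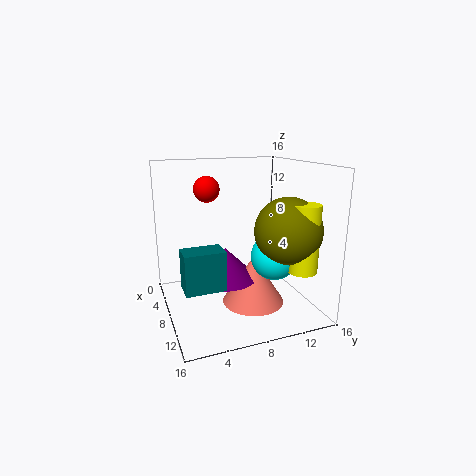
pos_x_1 = 13.5
pos_y_1 = 13
radius_1 = 1.5
height_1 = 7
pos_x_2 = 8
pos_y_2 = 6.5
pos_z_2 = 3.5
radius_2 = 3.5
pos_x_3 = 4.5
pos_y_3 = 5.5
pos_z_3 = 13
pos_x_4 = 9
pos_y_4 = 9.5
pos_z_4 = 0.5
radius_4 = 3.5
pos_x_5 = 10.5
pos_y_5 = 1
pos_z_5 = 4.5
width_5 = 2.5
height_5 = 4
pos_x_6 = 11
pos_y_6 = 11
pos_z_6 = 6.5
pos_x_7 = 12
pos_y_7 = 12
pos_z_7 = 9.5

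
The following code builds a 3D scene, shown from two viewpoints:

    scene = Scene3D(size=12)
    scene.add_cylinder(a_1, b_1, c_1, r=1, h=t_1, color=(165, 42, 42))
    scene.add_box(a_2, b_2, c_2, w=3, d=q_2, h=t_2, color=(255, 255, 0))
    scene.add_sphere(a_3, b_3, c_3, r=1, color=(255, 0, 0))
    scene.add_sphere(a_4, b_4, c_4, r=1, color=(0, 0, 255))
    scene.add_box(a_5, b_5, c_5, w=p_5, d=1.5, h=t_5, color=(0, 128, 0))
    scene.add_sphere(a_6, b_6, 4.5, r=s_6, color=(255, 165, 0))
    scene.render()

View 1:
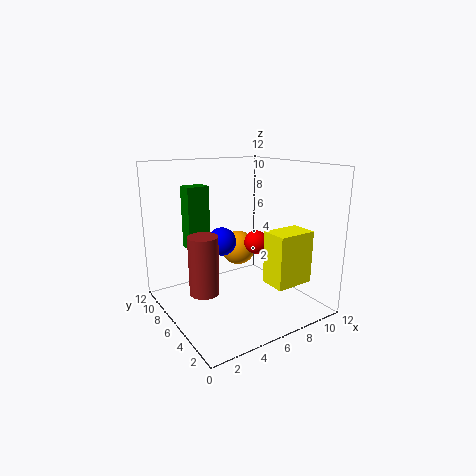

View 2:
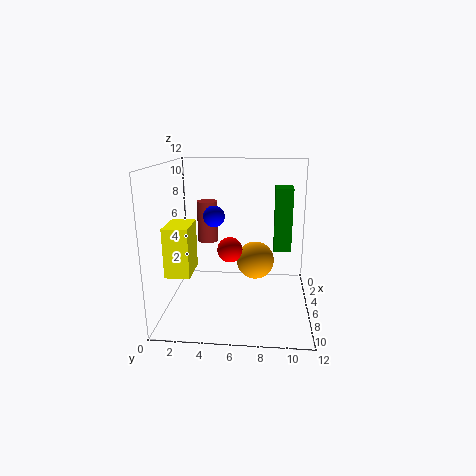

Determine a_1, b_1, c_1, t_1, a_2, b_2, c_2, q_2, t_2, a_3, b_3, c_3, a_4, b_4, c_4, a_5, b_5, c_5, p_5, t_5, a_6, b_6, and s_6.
a_1 = 1
b_1 = 2.5
c_1 = 4
t_1 = 4
a_2 = 6
b_2 = 0.5
c_2 = 3.5
q_2 = 2
t_2 = 4
a_3 = 7.5
b_3 = 5.5
c_3 = 5.5
a_4 = 3
b_4 = 3.5
c_4 = 7
a_5 = 3
b_5 = 9
c_5 = 4.5
p_5 = 2
t_5 = 5.5
a_6 = 7
b_6 = 7.5
s_6 = 1.5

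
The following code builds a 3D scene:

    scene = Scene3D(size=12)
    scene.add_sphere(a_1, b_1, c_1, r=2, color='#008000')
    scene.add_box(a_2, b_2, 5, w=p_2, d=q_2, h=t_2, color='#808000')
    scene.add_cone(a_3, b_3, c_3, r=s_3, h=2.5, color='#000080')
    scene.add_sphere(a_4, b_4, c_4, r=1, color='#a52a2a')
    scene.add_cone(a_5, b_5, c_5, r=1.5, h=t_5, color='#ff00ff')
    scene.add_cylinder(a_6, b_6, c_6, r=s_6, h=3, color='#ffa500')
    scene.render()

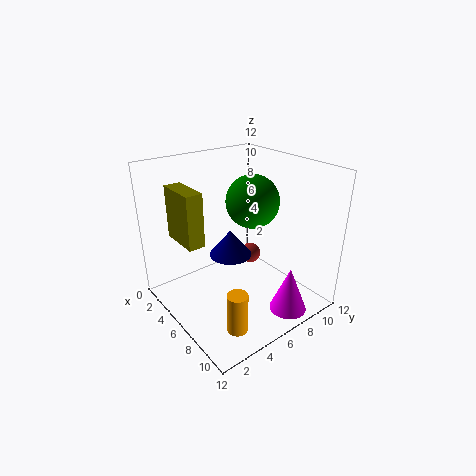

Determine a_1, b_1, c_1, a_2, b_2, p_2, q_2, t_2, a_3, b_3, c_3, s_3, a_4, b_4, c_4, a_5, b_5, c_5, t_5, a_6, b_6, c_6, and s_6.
a_1 = 7.75, b_1 = 6, c_1 = 9.75, a_2 = 0.25, b_2 = 2.5, p_2 = 3.75, q_2 = 1.5, t_2 = 4.75, a_3 = 3.25, b_3 = 7.25, c_3 = 2.75, s_3 = 2, a_4 = 3.25, b_4 = 9.75, c_4 = 2, a_5 = 10.5, b_5 = 7.75, c_5 = 0.75, t_5 = 3.75, a_6 = 10.75, b_6 = 2.25, c_6 = 1.75, s_6 = 0.75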